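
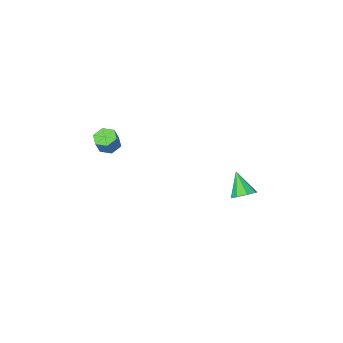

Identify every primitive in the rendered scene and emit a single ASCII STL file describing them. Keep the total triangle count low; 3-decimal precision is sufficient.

solid 
facet normal -0.364 -0.202 -0.909
outer loop
vertex 4.232 -1.783 3.135
vertex 3.604 -1.873 3.406
vertex 3.8 -1.248 3.189
endloop
endfacet
facet normal 0.689 0.598 -0.409
outer loop
vertex 4.232 -1.783 3.135
vertex 3.8 -1.248 3.189
vertex 4.604 -1.577 4.062
endloop
endfacet
facet normal 0.689 0.598 -0.409
outer loop
vertex 4.604 -1.577 4.062
vertex 3.8 -1.248 3.189
vertex 4.172 -1.042 4.116
endloop
endfacet
facet normal 0.365 0.203 0.909
outer loop
vertex 4.604 -1.577 4.062
vertex 4.172 -1.042 4.116
vertex 3.976 -1.667 4.334
endloop
endfacet
facet normal -0.365 -0.201 -0.909
outer loop
vertex 3.8 -1.248 3.189
vertex 3.604 -1.873 3.406
vertex 3.172 -1.338 3.461
endloop
endfacet
facet normal -0.198 0.971 -0.136
outer loop
vertex 3.8 -1.248 3.189
vertex 3.172 -1.338 3.461
vertex 4.172 -1.042 4.116
endloop
endfacet
facet normal -0.198 0.971 -0.136
outer loop
vertex 4.172 -1.042 4.116
vertex 3.172 -1.338 3.461
vertex 3.544 -1.132 4.388
endloop
endfacet
facet normal 0.365 0.203 0.909
outer loop
vertex 4.172 -1.042 4.116
vertex 3.544 -1.132 4.388
vertex 3.976 -1.667 4.334
endloop
endfacet
facet normal -0.365 -0.201 -0.909
outer loop
vertex 3.172 -1.338 3.461
vertex 3.604 -1.873 3.406
vertex 2.976 -1.963 3.678
endloop
endfacet
facet normal -0.887 0.373 0.273
outer loop
vertex 3.172 -1.338 3.461
vertex 2.976 -1.963 3.678
vertex 3.544 -1.132 4.388
endloop
endfacet
facet normal -0.887 0.373 0.273
outer loop
vertex 3.544 -1.132 4.388
vertex 2.976 -1.963 3.678
vertex 3.348 -1.757 4.605
endloop
endfacet
facet normal 0.364 0.202 0.909
outer loop
vertex 3.544 -1.132 4.388
vertex 3.348 -1.757 4.605
vertex 3.976 -1.667 4.334
endloop
endfacet
facet normal -0.365 -0.203 -0.909
outer loop
vertex 2.976 -1.963 3.678
vertex 3.604 -1.873 3.406
vertex 3.408 -2.498 3.624
endloop
endfacet
facet normal -0.689 -0.598 0.409
outer loop
vertex 2.976 -1.963 3.678
vertex 3.408 -2.498 3.624
vertex 3.348 -1.757 4.605
endloop
endfacet
facet normal -0.689 -0.598 0.409
outer loop
vertex 3.348 -1.757 4.605
vertex 3.408 -2.498 3.624
vertex 3.78 -2.292 4.551
endloop
endfacet
facet normal 0.364 0.202 0.909
outer loop
vertex 3.348 -1.757 4.605
vertex 3.78 -2.292 4.551
vertex 3.976 -1.667 4.334
endloop
endfacet
facet normal -0.365 -0.203 -0.909
outer loop
vertex 3.408 -2.498 3.624
vertex 3.604 -1.873 3.406
vertex 4.036 -2.408 3.352
endloop
endfacet
facet normal 0.198 -0.971 0.136
outer loop
vertex 3.408 -2.498 3.624
vertex 4.036 -2.408 3.352
vertex 3.78 -2.292 4.551
endloop
endfacet
facet normal 0.198 -0.971 0.136
outer loop
vertex 3.78 -2.292 4.551
vertex 4.036 -2.408 3.352
vertex 4.408 -2.202 4.279
endloop
endfacet
facet normal 0.365 0.201 0.909
outer loop
vertex 3.78 -2.292 4.551
vertex 4.408 -2.202 4.279
vertex 3.976 -1.667 4.334
endloop
endfacet
facet normal -0.364 -0.202 -0.909
outer loop
vertex 4.036 -2.408 3.352
vertex 3.604 -1.873 3.406
vertex 4.232 -1.783 3.135
endloop
endfacet
facet normal 0.887 -0.373 -0.273
outer loop
vertex 4.036 -2.408 3.352
vertex 4.232 -1.783 3.135
vertex 4.408 -2.202 4.279
endloop
endfacet
facet normal 0.887 -0.373 -0.273
outer loop
vertex 4.408 -2.202 4.279
vertex 4.232 -1.783 3.135
vertex 4.604 -1.577 4.062
endloop
endfacet
facet normal 0.365 0.201 0.909
outer loop
vertex 4.408 -2.202 4.279
vertex 4.604 -1.577 4.062
vertex 3.976 -1.667 4.334
endloop
endfacet
facet normal 0.097 0.693 -0.714
outer loop
vertex -3.209 0.323 -2.363
vertex -3.86 0.049 -2.717
vertex -3.711 0.596 -2.166
endloop
endfacet
facet normal 0.464 0.238 0.853
outer loop
vertex -3.209 0.323 -2.363
vertex -3.711 0.596 -2.166
vertex -4.02 -1.109 -1.523
endloop
endfacet
facet normal 0.096 0.693 -0.714
outer loop
vertex -3.711 0.596 -2.166
vertex -3.86 0.049 -2.717
vertex -4.301 0.548 -2.292
endloop
endfacet
facet normal -0.223 0.379 0.898
outer loop
vertex -3.711 0.596 -2.166
vertex -4.301 0.548 -2.292
vertex -4.02 -1.109 -1.523
endloop
endfacet
facet normal 0.095 0.693 -0.715
outer loop
vertex -4.301 0.548 -2.292
vertex -3.86 0.049 -2.717
vertex -4.632 0.207 -2.666
endloop
endfacet
facet normal -0.800 0.136 0.584
outer loop
vertex -4.301 0.548 -2.292
vertex -4.632 0.207 -2.666
vertex -4.02 -1.109 -1.523
endloop
endfacet
facet normal 0.095 0.693 -0.715
outer loop
vertex -4.632 0.207 -2.666
vertex -3.86 0.049 -2.717
vertex -4.511 -0.226 -3.07
endloop
endfacet
facet normal -0.932 -0.350 0.096
outer loop
vertex -4.632 0.207 -2.666
vertex -4.511 -0.226 -3.07
vertex -4.02 -1.109 -1.523
endloop
endfacet
facet normal 0.095 0.693 -0.715
outer loop
vertex -4.511 -0.226 -3.07
vertex -3.86 0.049 -2.717
vertex -4.008 -0.498 -3.267
endloop
endfacet
facet normal -0.539 -0.794 -0.282
outer loop
vertex -4.511 -0.226 -3.07
vertex -4.008 -0.498 -3.267
vertex -4.02 -1.109 -1.523
endloop
endfacet
facet normal 0.098 0.692 -0.715
outer loop
vertex -4.008 -0.498 -3.267
vertex -3.86 0.049 -2.717
vertex -3.419 -0.451 -3.141
endloop
endfacet
facet normal 0.144 -0.934 -0.326
outer loop
vertex -4.008 -0.498 -3.267
vertex -3.419 -0.451 -3.141
vertex -4.02 -1.109 -1.523
endloop
endfacet
facet normal 0.096 0.692 -0.716
outer loop
vertex -3.419 -0.451 -3.141
vertex -3.86 0.049 -2.717
vertex -3.088 -0.11 -2.767
endloop
endfacet
facet normal 0.724 -0.690 -0.012
outer loop
vertex -3.419 -0.451 -3.141
vertex -3.088 -0.11 -2.767
vertex -4.02 -1.109 -1.523
endloop
endfacet
facet normal 0.097 0.693 -0.714
outer loop
vertex -3.088 -0.11 -2.767
vertex -3.86 0.049 -2.717
vertex -3.209 0.323 -2.363
endloop
endfacet
facet normal 0.855 -0.205 0.476
outer loop
vertex -3.088 -0.11 -2.767
vertex -3.209 0.323 -2.363
vertex -4.02 -1.109 -1.523
endloop
endfacet

endsolid


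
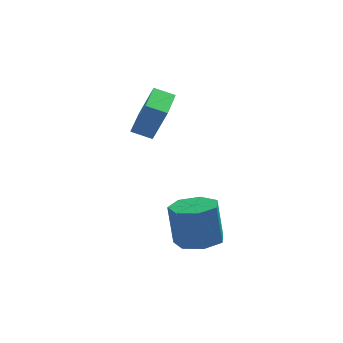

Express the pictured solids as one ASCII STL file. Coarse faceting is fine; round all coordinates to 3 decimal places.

solid 
facet normal -0.919 0.122 0.375
outer loop
vertex -1.632 2.423 4.838
vertex -1.293 4.459 5.004
vertex -2.282 2.668 3.166
endloop
endfacet
facet normal -0.164 -0.983 -0.080
outer loop
vertex -1.327 2.541 2.776
vertex -1.632 2.423 4.838
vertex -2.282 2.668 3.166
endloop
endfacet
facet normal -0.919 0.122 0.376
outer loop
vertex -2.282 2.668 3.166
vertex -1.293 4.459 5.004
vertex -1.944 4.704 3.333
endloop
endfacet
facet normal -0.359 0.135 -0.923
outer loop
vertex -1.944 4.704 3.333
vertex -1.327 2.541 2.776
vertex -2.282 2.668 3.166
endloop
endfacet
facet normal 0.359 -0.135 0.923
outer loop
vertex -1.632 2.423 4.838
vertex -0.338 4.332 4.614
vertex -1.293 4.459 5.004
endloop
endfacet
facet normal -0.164 -0.983 -0.080
outer loop
vertex -0.676 2.296 4.447
vertex -1.632 2.423 4.838
vertex -1.327 2.541 2.776
endloop
endfacet
facet normal 0.360 -0.135 0.923
outer loop
vertex -0.676 2.296 4.447
vertex -0.338 4.332 4.614
vertex -1.632 2.423 4.838
endloop
endfacet
facet normal 0.164 0.983 0.080
outer loop
vertex -1.293 4.459 5.004
vertex -0.338 4.332 4.614
vertex -1.944 4.704 3.333
endloop
endfacet
facet normal -0.360 0.135 -0.923
outer loop
vertex -0.988 4.577 2.942
vertex -1.327 2.541 2.776
vertex -1.944 4.704 3.333
endloop
endfacet
facet normal 0.164 0.983 0.080
outer loop
vertex -1.944 4.704 3.333
vertex -0.338 4.332 4.614
vertex -0.988 4.577 2.942
endloop
endfacet
facet normal 0.919 -0.122 -0.376
outer loop
vertex -0.988 4.577 2.942
vertex -0.676 2.296 4.447
vertex -1.327 2.541 2.776
endloop
endfacet
facet normal 0.919 -0.122 -0.375
outer loop
vertex -0.338 4.332 4.614
vertex -0.676 2.296 4.447
vertex -0.988 4.577 2.942
endloop
endfacet
facet normal 0.123 -0.081 -0.989
outer loop
vertex 1.603 -1.873 -1.159
vertex 0.654 -1.361 -1.319
vertex 1.652 -0.931 -1.23
endloop
endfacet
facet normal 0.991 -0.042 0.127
outer loop
vertex 1.603 -1.873 -1.159
vertex 1.652 -0.931 -1.23
vertex 1.354 -1.711 0.839
endloop
endfacet
facet normal 0.991 -0.042 0.127
outer loop
vertex 1.354 -1.711 0.839
vertex 1.652 -0.931 -1.23
vertex 1.403 -0.769 0.768
endloop
endfacet
facet normal -0.123 0.081 0.989
outer loop
vertex 1.354 -1.711 0.839
vertex 1.403 -0.769 0.768
vertex 0.406 -1.199 0.679
endloop
endfacet
facet normal 0.123 -0.080 -0.989
outer loop
vertex 1.652 -0.931 -1.23
vertex 0.654 -1.361 -1.319
vertex 0.95 -0.313 -1.367
endloop
endfacet
facet normal 0.658 0.752 0.021
outer loop
vertex 1.652 -0.931 -1.23
vertex 0.95 -0.313 -1.367
vertex 1.403 -0.769 0.768
endloop
endfacet
facet normal 0.658 0.752 0.021
outer loop
vertex 1.403 -0.769 0.768
vertex 0.95 -0.313 -1.367
vertex 0.701 -0.151 0.631
endloop
endfacet
facet normal -0.123 0.080 0.989
outer loop
vertex 1.403 -0.769 0.768
vertex 0.701 -0.151 0.631
vertex 0.406 -1.199 0.679
endloop
endfacet
facet normal 0.123 -0.080 -0.989
outer loop
vertex 0.95 -0.313 -1.367
vertex 0.654 -1.361 -1.319
vertex 0.025 -0.484 -1.468
endloop
endfacet
facet normal -0.170 0.980 -0.101
outer loop
vertex 0.95 -0.313 -1.367
vertex 0.025 -0.484 -1.468
vertex 0.701 -0.151 0.631
endloop
endfacet
facet normal -0.170 0.980 -0.101
outer loop
vertex 0.701 -0.151 0.631
vertex 0.025 -0.484 -1.468
vertex -0.224 -0.322 0.53
endloop
endfacet
facet normal -0.123 0.080 0.989
outer loop
vertex 0.701 -0.151 0.631
vertex -0.224 -0.322 0.53
vertex 0.406 -1.199 0.679
endloop
endfacet
facet normal 0.123 -0.080 -0.989
outer loop
vertex 0.025 -0.484 -1.468
vertex 0.654 -1.361 -1.319
vertex -0.426 -1.315 -1.457
endloop
endfacet
facet normal -0.870 0.470 -0.147
outer loop
vertex 0.025 -0.484 -1.468
vertex -0.426 -1.315 -1.457
vertex -0.224 -0.322 0.53
endloop
endfacet
facet normal -0.870 0.470 -0.147
outer loop
vertex -0.224 -0.322 0.53
vertex -0.426 -1.315 -1.457
vertex -0.675 -1.153 0.541
endloop
endfacet
facet normal -0.123 0.080 0.989
outer loop
vertex -0.224 -0.322 0.53
vertex -0.675 -1.153 0.541
vertex 0.406 -1.199 0.679
endloop
endfacet
facet normal 0.123 -0.080 -0.989
outer loop
vertex -0.426 -1.315 -1.457
vertex 0.654 -1.361 -1.319
vertex -0.063 -2.181 -1.342
endloop
endfacet
facet normal -0.915 -0.395 -0.082
outer loop
vertex -0.426 -1.315 -1.457
vertex -0.063 -2.181 -1.342
vertex -0.675 -1.153 0.541
endloop
endfacet
facet normal -0.915 -0.395 -0.082
outer loop
vertex -0.675 -1.153 0.541
vertex -0.063 -2.181 -1.342
vertex -0.312 -2.019 0.656
endloop
endfacet
facet normal -0.123 0.080 0.989
outer loop
vertex -0.675 -1.153 0.541
vertex -0.312 -2.019 0.656
vertex 0.406 -1.199 0.679
endloop
endfacet
facet normal 0.124 -0.080 -0.989
outer loop
vertex -0.063 -2.181 -1.342
vertex 0.654 -1.361 -1.319
vertex 0.84 -2.429 -1.209
endloop
endfacet
facet normal -0.271 -0.962 0.044
outer loop
vertex -0.063 -2.181 -1.342
vertex 0.84 -2.429 -1.209
vertex -0.312 -2.019 0.656
endloop
endfacet
facet normal -0.272 -0.961 0.044
outer loop
vertex -0.312 -2.019 0.656
vertex 0.84 -2.429 -1.209
vertex 0.591 -2.268 0.789
endloop
endfacet
facet normal -0.124 0.080 0.989
outer loop
vertex -0.312 -2.019 0.656
vertex 0.591 -2.268 0.789
vertex 0.406 -1.199 0.679
endloop
endfacet
facet normal 0.123 -0.080 -0.989
outer loop
vertex 0.84 -2.429 -1.209
vertex 0.654 -1.361 -1.319
vertex 1.603 -1.873 -1.159
endloop
endfacet
facet normal 0.578 -0.805 0.137
outer loop
vertex 0.84 -2.429 -1.209
vertex 1.603 -1.873 -1.159
vertex 0.591 -2.268 0.789
endloop
endfacet
facet normal 0.578 -0.804 0.137
outer loop
vertex 0.591 -2.268 0.789
vertex 1.603 -1.873 -1.159
vertex 1.354 -1.711 0.839
endloop
endfacet
facet normal -0.124 0.080 0.989
outer loop
vertex 0.591 -2.268 0.789
vertex 1.354 -1.711 0.839
vertex 0.406 -1.199 0.679
endloop
endfacet

endsolid


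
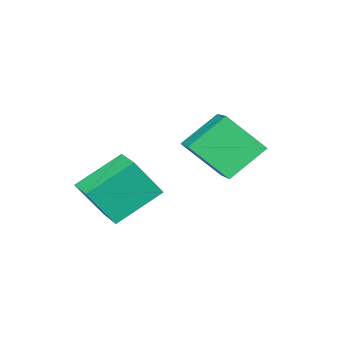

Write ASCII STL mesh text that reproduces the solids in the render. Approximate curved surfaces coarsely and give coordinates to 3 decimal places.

solid 
facet normal -0.839 0.154 0.522
outer loop
vertex 2.114 -0.804 -2.262
vertex 2.495 0.435 -2.015
vertex 1.344 -0.291 -3.652
endloop
endfacet
facet normal -0.288 -0.939 -0.187
outer loop
vertex 3.005 -0.595 -4.685
vertex 2.114 -0.804 -2.262
vertex 1.344 -0.291 -3.652
endloop
endfacet
facet normal -0.839 0.153 0.522
outer loop
vertex 1.344 -0.291 -3.652
vertex 2.495 0.435 -2.015
vertex 1.724 0.948 -3.405
endloop
endfacet
facet normal -0.461 0.307 -0.832
outer loop
vertex 1.724 0.948 -3.405
vertex 3.005 -0.595 -4.685
vertex 1.344 -0.291 -3.652
endloop
endfacet
facet normal 0.461 -0.308 0.832
outer loop
vertex 2.114 -0.804 -2.262
vertex 4.156 0.131 -3.048
vertex 2.495 0.435 -2.015
endloop
endfacet
facet normal -0.288 -0.939 -0.187
outer loop
vertex 3.776 -1.108 -3.295
vertex 2.114 -0.804 -2.262
vertex 3.005 -0.595 -4.685
endloop
endfacet
facet normal 0.461 -0.307 0.832
outer loop
vertex 3.776 -1.108 -3.295
vertex 4.156 0.131 -3.048
vertex 2.114 -0.804 -2.262
endloop
endfacet
facet normal 0.288 0.939 0.187
outer loop
vertex 2.495 0.435 -2.015
vertex 4.156 0.131 -3.048
vertex 1.724 0.948 -3.405
endloop
endfacet
facet normal -0.461 0.308 -0.832
outer loop
vertex 3.386 0.644 -4.438
vertex 3.005 -0.595 -4.685
vertex 1.724 0.948 -3.405
endloop
endfacet
facet normal 0.288 0.939 0.187
outer loop
vertex 1.724 0.948 -3.405
vertex 4.156 0.131 -3.048
vertex 3.386 0.644 -4.438
endloop
endfacet
facet normal 0.839 -0.154 -0.522
outer loop
vertex 3.386 0.644 -4.438
vertex 3.776 -1.108 -3.295
vertex 3.005 -0.595 -4.685
endloop
endfacet
facet normal 0.839 -0.153 -0.522
outer loop
vertex 4.156 0.131 -3.048
vertex 3.776 -1.108 -3.295
vertex 3.386 0.644 -4.438
endloop
endfacet
facet normal -0.433 0.600 -0.673
outer loop
vertex 0.074 4.098 -0.592
vertex 1.373 3.869 -1.633
vertex -0.893 2.45 -1.438
endloop
endfacet
facet normal -0.773 0.136 0.619
outer loop
vertex -0.113 1.371 -0.227
vertex 0.074 4.098 -0.592
vertex -0.893 2.45 -1.438
endloop
endfacet
facet normal -0.433 0.600 -0.673
outer loop
vertex -0.893 2.45 -1.438
vertex 1.373 3.869 -1.633
vertex 0.406 2.221 -2.479
endloop
endfacet
facet normal -0.463 -0.789 -0.404
outer loop
vertex 0.406 2.221 -2.479
vertex -0.113 1.371 -0.227
vertex -0.893 2.45 -1.438
endloop
endfacet
facet normal 0.463 0.789 0.404
outer loop
vertex 0.074 4.098 -0.592
vertex 2.153 2.79 -0.422
vertex 1.373 3.869 -1.633
endloop
endfacet
facet normal -0.773 0.136 0.619
outer loop
vertex 0.854 3.019 0.619
vertex 0.074 4.098 -0.592
vertex -0.113 1.371 -0.227
endloop
endfacet
facet normal 0.463 0.789 0.404
outer loop
vertex 0.854 3.019 0.619
vertex 2.153 2.79 -0.422
vertex 0.074 4.098 -0.592
endloop
endfacet
facet normal 0.773 -0.136 -0.619
outer loop
vertex 1.373 3.869 -1.633
vertex 2.153 2.79 -0.422
vertex 0.406 2.221 -2.479
endloop
endfacet
facet normal -0.463 -0.789 -0.404
outer loop
vertex 1.186 1.142 -1.268
vertex -0.113 1.371 -0.227
vertex 0.406 2.221 -2.479
endloop
endfacet
facet normal 0.773 -0.136 -0.619
outer loop
vertex 0.406 2.221 -2.479
vertex 2.153 2.79 -0.422
vertex 1.186 1.142 -1.268
endloop
endfacet
facet normal 0.433 -0.600 0.673
outer loop
vertex 1.186 1.142 -1.268
vertex 0.854 3.019 0.619
vertex -0.113 1.371 -0.227
endloop
endfacet
facet normal 0.433 -0.600 0.673
outer loop
vertex 2.153 2.79 -0.422
vertex 0.854 3.019 0.619
vertex 1.186 1.142 -1.268
endloop
endfacet

endsolid


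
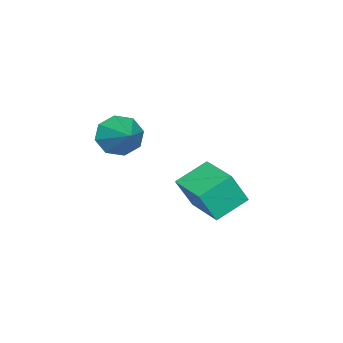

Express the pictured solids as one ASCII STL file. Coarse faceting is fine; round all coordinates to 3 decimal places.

solid 
facet normal -0.564 -0.821 -0.087
outer loop
vertex -2.34 0.603 -0.759
vertex -3.509 1.336 -0.098
vertex -2.823 1.081 -2.141
endloop
endfacet
facet normal 0.764 -0.479 -0.433
outer loop
vertex -1.791 2.584 -1.982
vertex -2.34 0.603 -0.759
vertex -2.823 1.081 -2.141
endloop
endfacet
facet normal -0.564 -0.821 -0.087
outer loop
vertex -2.823 1.081 -2.141
vertex -3.509 1.336 -0.098
vertex -3.992 1.814 -1.48
endloop
endfacet
facet normal -0.313 0.310 -0.898
outer loop
vertex -3.992 1.814 -1.48
vertex -1.791 2.584 -1.982
vertex -2.823 1.081 -2.141
endloop
endfacet
facet normal 0.313 -0.310 0.898
outer loop
vertex -2.34 0.603 -0.759
vertex -2.477 2.839 0.061
vertex -3.509 1.336 -0.098
endloop
endfacet
facet normal 0.764 -0.479 -0.433
outer loop
vertex -1.308 2.106 -0.6
vertex -2.34 0.603 -0.759
vertex -1.791 2.584 -1.982
endloop
endfacet
facet normal 0.313 -0.310 0.898
outer loop
vertex -1.308 2.106 -0.6
vertex -2.477 2.839 0.061
vertex -2.34 0.603 -0.759
endloop
endfacet
facet normal -0.764 0.479 0.433
outer loop
vertex -3.509 1.336 -0.098
vertex -2.477 2.839 0.061
vertex -3.992 1.814 -1.48
endloop
endfacet
facet normal -0.313 0.310 -0.898
outer loop
vertex -2.96 3.317 -1.321
vertex -1.791 2.584 -1.982
vertex -3.992 1.814 -1.48
endloop
endfacet
facet normal -0.764 0.479 0.433
outer loop
vertex -3.992 1.814 -1.48
vertex -2.477 2.839 0.061
vertex -2.96 3.317 -1.321
endloop
endfacet
facet normal 0.564 0.821 0.087
outer loop
vertex -2.96 3.317 -1.321
vertex -1.308 2.106 -0.6
vertex -1.791 2.584 -1.982
endloop
endfacet
facet normal 0.564 0.821 0.087
outer loop
vertex -2.477 2.839 0.061
vertex -1.308 2.106 -0.6
vertex -2.96 3.317 -1.321
endloop
endfacet
facet normal -0.643 -0.607 -0.468
outer loop
vertex 1.264 -0.277 2.417
vertex 0.629 -0.069 3.02
vertex 0.888 0.268 2.227
endloop
endfacet
facet normal 0.754 0.321 -0.573
outer loop
vertex 1.264 -0.277 2.417
vertex 0.888 0.268 2.227
vertex 1.811 1.049 3.88
endloop
endfacet
facet normal -0.642 -0.607 -0.468
outer loop
vertex 0.888 0.268 2.227
vertex 0.629 -0.069 3.02
vertex 0.36 0.615 2.501
endloop
endfacet
facet normal 0.259 0.810 -0.527
outer loop
vertex 0.888 0.268 2.227
vertex 0.36 0.615 2.501
vertex 1.811 1.049 3.88
endloop
endfacet
facet normal -0.643 -0.607 -0.467
outer loop
vertex 0.36 0.615 2.501
vertex 0.629 -0.069 3.02
vertex -0.01 0.562 3.079
endloop
endfacet
facet normal -0.233 0.971 -0.060
outer loop
vertex 0.36 0.615 2.501
vertex -0.01 0.562 3.079
vertex 1.811 1.049 3.88
endloop
endfacet
facet normal -0.643 -0.607 -0.467
outer loop
vertex -0.01 0.562 3.079
vertex 0.629 -0.069 3.02
vertex -0.006 0.139 3.623
endloop
endfacet
facet normal -0.434 0.710 0.555
outer loop
vertex -0.01 0.562 3.079
vertex -0.006 0.139 3.623
vertex 1.811 1.049 3.88
endloop
endfacet
facet normal -0.643 -0.607 -0.467
outer loop
vertex -0.006 0.139 3.623
vertex 0.629 -0.069 3.02
vertex 0.37 -0.406 3.814
endloop
endfacet
facet normal -0.226 0.180 0.957
outer loop
vertex -0.006 0.139 3.623
vertex 0.37 -0.406 3.814
vertex 1.811 1.049 3.88
endloop
endfacet
facet normal -0.643 -0.607 -0.467
outer loop
vertex 0.37 -0.406 3.814
vertex 0.629 -0.069 3.02
vertex 0.898 -0.753 3.539
endloop
endfacet
facet normal 0.271 -0.310 0.911
outer loop
vertex 0.37 -0.406 3.814
vertex 0.898 -0.753 3.539
vertex 1.811 1.049 3.88
endloop
endfacet
facet normal -0.641 -0.608 -0.468
outer loop
vertex 0.898 -0.753 3.539
vertex 0.629 -0.069 3.02
vertex 1.269 -0.699 2.961
endloop
endfacet
facet normal 0.762 -0.470 0.445
outer loop
vertex 0.898 -0.753 3.539
vertex 1.269 -0.699 2.961
vertex 1.811 1.049 3.88
endloop
endfacet
facet normal -0.642 -0.609 -0.466
outer loop
vertex 1.269 -0.699 2.961
vertex 0.629 -0.069 3.02
vertex 1.264 -0.277 2.417
endloop
endfacet
facet normal 0.963 -0.209 -0.171
outer loop
vertex 1.269 -0.699 2.961
vertex 1.264 -0.277 2.417
vertex 1.811 1.049 3.88
endloop
endfacet

endsolid


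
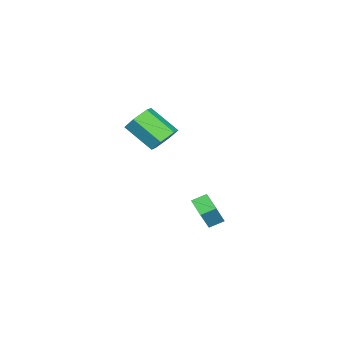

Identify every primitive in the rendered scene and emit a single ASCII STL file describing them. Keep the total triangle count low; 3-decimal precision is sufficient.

solid 
facet normal -0.509 0.090 -0.856
outer loop
vertex 0.612 1.075 -4.37
vertex 0.138 1.676 -4.025
vertex 1.398 1.912 -4.75
endloop
endfacet
facet normal 0.564 -0.716 -0.411
outer loop
vertex 2.122 1.784 -3.535
vertex 0.612 1.075 -4.37
vertex 1.398 1.912 -4.75
endloop
endfacet
facet normal -0.509 0.090 -0.856
outer loop
vertex 1.398 1.912 -4.75
vertex 0.138 1.676 -4.025
vertex 0.925 2.513 -4.405
endloop
endfacet
facet normal 0.650 0.692 -0.314
outer loop
vertex 0.925 2.513 -4.405
vertex 2.122 1.784 -3.535
vertex 1.398 1.912 -4.75
endloop
endfacet
facet normal -0.649 -0.693 0.314
outer loop
vertex 0.612 1.075 -4.37
vertex 0.862 1.548 -2.81
vertex 0.138 1.676 -4.025
endloop
endfacet
facet normal 0.564 -0.717 -0.411
outer loop
vertex 1.335 0.947 -3.155
vertex 0.612 1.075 -4.37
vertex 2.122 1.784 -3.535
endloop
endfacet
facet normal -0.650 -0.692 0.314
outer loop
vertex 1.335 0.947 -3.155
vertex 0.862 1.548 -2.81
vertex 0.612 1.075 -4.37
endloop
endfacet
facet normal -0.563 0.717 0.411
outer loop
vertex 0.138 1.676 -4.025
vertex 0.862 1.548 -2.81
vertex 0.925 2.513 -4.405
endloop
endfacet
facet normal 0.650 0.692 -0.314
outer loop
vertex 1.648 2.385 -3.19
vertex 2.122 1.784 -3.535
vertex 0.925 2.513 -4.405
endloop
endfacet
facet normal -0.564 0.716 0.411
outer loop
vertex 0.925 2.513 -4.405
vertex 0.862 1.548 -2.81
vertex 1.648 2.385 -3.19
endloop
endfacet
facet normal 0.509 -0.090 0.856
outer loop
vertex 1.648 2.385 -3.19
vertex 1.335 0.947 -3.155
vertex 2.122 1.784 -3.535
endloop
endfacet
facet normal 0.510 -0.090 0.856
outer loop
vertex 0.862 1.548 -2.81
vertex 1.335 0.947 -3.155
vertex 1.648 2.385 -3.19
endloop
endfacet
facet normal 0.055 0.786 -0.615
outer loop
vertex 3.338 0.306 1.634
vertex 2.531 0.143 1.354
vertex 2.657 0.668 2.036
endloop
endfacet
facet normal 0.620 0.457 0.638
outer loop
vertex 3.338 0.306 1.634
vertex 2.657 0.668 2.036
vertex 3.237 -1.14 2.767
endloop
endfacet
facet normal 0.618 0.457 0.639
outer loop
vertex 3.237 -1.14 2.767
vertex 2.657 0.668 2.036
vertex 2.555 -0.778 3.168
endloop
endfacet
facet normal -0.055 -0.786 0.615
outer loop
vertex 3.237 -1.14 2.767
vertex 2.555 -0.778 3.168
vertex 2.429 -1.303 2.486
endloop
endfacet
facet normal 0.056 0.786 -0.615
outer loop
vertex 2.657 0.668 2.036
vertex 2.531 0.143 1.354
vertex 1.849 0.506 1.756
endloop
endfacet
facet normal -0.367 0.589 0.720
outer loop
vertex 2.657 0.668 2.036
vertex 1.849 0.506 1.756
vertex 2.555 -0.778 3.168
endloop
endfacet
facet normal -0.369 0.589 0.720
outer loop
vertex 2.555 -0.778 3.168
vertex 1.849 0.506 1.756
vertex 1.748 -0.941 2.888
endloop
endfacet
facet normal -0.055 -0.786 0.615
outer loop
vertex 2.555 -0.778 3.168
vertex 1.748 -0.941 2.888
vertex 2.429 -1.303 2.486
endloop
endfacet
facet normal 0.056 0.786 -0.616
outer loop
vertex 1.849 0.506 1.756
vertex 2.531 0.143 1.354
vertex 1.723 -0.02 1.073
endloop
endfacet
facet normal -0.988 0.132 0.081
outer loop
vertex 1.849 0.506 1.756
vertex 1.723 -0.02 1.073
vertex 1.748 -0.941 2.888
endloop
endfacet
facet normal -0.988 0.132 0.081
outer loop
vertex 1.748 -0.941 2.888
vertex 1.723 -0.02 1.073
vertex 1.622 -1.466 2.206
endloop
endfacet
facet normal -0.055 -0.786 0.615
outer loop
vertex 1.748 -0.941 2.888
vertex 1.622 -1.466 2.206
vertex 2.429 -1.303 2.486
endloop
endfacet
facet normal 0.055 0.786 -0.615
outer loop
vertex 1.723 -0.02 1.073
vertex 2.531 0.143 1.354
vertex 2.405 -0.382 0.672
endloop
endfacet
facet normal -0.618 -0.457 -0.639
outer loop
vertex 1.723 -0.02 1.073
vertex 2.405 -0.382 0.672
vertex 1.622 -1.466 2.206
endloop
endfacet
facet normal -0.620 -0.456 -0.639
outer loop
vertex 1.622 -1.466 2.206
vertex 2.405 -0.382 0.672
vertex 2.303 -1.828 1.804
endloop
endfacet
facet normal -0.055 -0.786 0.615
outer loop
vertex 1.622 -1.466 2.206
vertex 2.303 -1.828 1.804
vertex 2.429 -1.303 2.486
endloop
endfacet
facet normal 0.055 0.786 -0.615
outer loop
vertex 2.405 -0.382 0.672
vertex 2.531 0.143 1.354
vertex 3.212 -0.219 0.952
endloop
endfacet
facet normal 0.369 -0.589 -0.719
outer loop
vertex 2.405 -0.382 0.672
vertex 3.212 -0.219 0.952
vertex 2.303 -1.828 1.804
endloop
endfacet
facet normal 0.368 -0.589 -0.720
outer loop
vertex 2.303 -1.828 1.804
vertex 3.212 -0.219 0.952
vertex 3.111 -1.666 2.084
endloop
endfacet
facet normal -0.056 -0.786 0.615
outer loop
vertex 2.303 -1.828 1.804
vertex 3.111 -1.666 2.084
vertex 2.429 -1.303 2.486
endloop
endfacet
facet normal 0.055 0.786 -0.615
outer loop
vertex 3.212 -0.219 0.952
vertex 2.531 0.143 1.354
vertex 3.338 0.306 1.634
endloop
endfacet
facet normal 0.988 -0.132 -0.081
outer loop
vertex 3.212 -0.219 0.952
vertex 3.338 0.306 1.634
vertex 3.111 -1.666 2.084
endloop
endfacet
facet normal 0.988 -0.132 -0.081
outer loop
vertex 3.111 -1.666 2.084
vertex 3.338 0.306 1.634
vertex 3.237 -1.14 2.767
endloop
endfacet
facet normal -0.056 -0.786 0.616
outer loop
vertex 3.111 -1.666 2.084
vertex 3.237 -1.14 2.767
vertex 2.429 -1.303 2.486
endloop
endfacet

endsolid


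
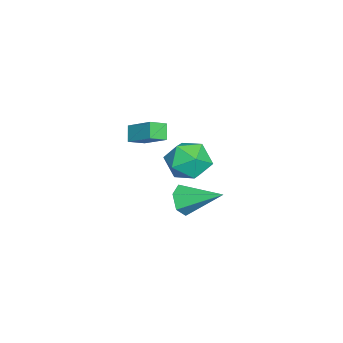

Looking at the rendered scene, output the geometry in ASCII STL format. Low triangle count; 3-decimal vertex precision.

solid 
facet normal 0.216 0.208 0.954
outer loop
vertex 2.532 1.622 1.682
vertex 3.097 0.605 1.776
vertex 3.672 1.563 1.437
endloop
endfacet
facet normal 0.164 0.806 0.569
outer loop
vertex 2.532 1.622 1.682
vertex 3.672 1.563 1.437
vertex 2.96 2.188 0.756
endloop
endfacet
facet normal -0.488 0.827 0.280
outer loop
vertex 2.532 1.622 1.682
vertex 2.96 2.188 0.756
vertex 1.946 1.617 0.673
endloop
endfacet
facet normal -0.840 0.240 0.487
outer loop
vertex 2.532 1.622 1.682
vertex 1.946 1.617 0.673
vertex 2.031 0.638 1.303
endloop
endfacet
facet normal -0.405 -0.142 0.903
outer loop
vertex 2.532 1.622 1.682
vertex 2.031 0.638 1.303
vertex 3.097 0.605 1.776
endloop
endfacet
facet normal 0.639 0.768 0.037
outer loop
vertex 2.96 2.188 0.756
vertex 3.672 1.563 1.437
vertex 3.789 1.522 0.277
endloop
endfacet
facet normal 0.723 -0.200 0.661
outer loop
vertex 3.672 1.563 1.437
vertex 3.097 0.605 1.776
vertex 3.874 0.543 0.907
endloop
endfacet
facet normal -0.281 -0.766 0.579
outer loop
vertex 3.097 0.605 1.776
vertex 2.031 0.638 1.303
vertex 2.86 -0.028 0.824
endloop
endfacet
facet normal -0.985 -0.146 -0.094
outer loop
vertex 2.031 0.638 1.303
vertex 1.946 1.617 0.673
vertex 2.148 0.597 0.143
endloop
endfacet
facet normal -0.416 0.802 -0.429
outer loop
vertex 1.946 1.617 0.673
vertex 2.96 2.188 0.756
vertex 2.723 1.555 -0.196
endloop
endfacet
facet normal 0.840 -0.240 -0.487
outer loop
vertex 3.288 0.538 -0.102
vertex 3.789 1.522 0.277
vertex 3.874 0.543 0.907
endloop
endfacet
facet normal 0.488 -0.827 -0.280
outer loop
vertex 3.288 0.538 -0.102
vertex 3.874 0.543 0.907
vertex 2.86 -0.028 0.824
endloop
endfacet
facet normal -0.164 -0.806 -0.569
outer loop
vertex 3.288 0.538 -0.102
vertex 2.86 -0.028 0.824
vertex 2.148 0.597 0.143
endloop
endfacet
facet normal -0.216 -0.208 -0.954
outer loop
vertex 3.288 0.538 -0.102
vertex 2.148 0.597 0.143
vertex 2.723 1.555 -0.196
endloop
endfacet
facet normal 0.405 0.142 -0.903
outer loop
vertex 3.288 0.538 -0.102
vertex 2.723 1.555 -0.196
vertex 3.789 1.522 0.277
endloop
endfacet
facet normal 0.985 0.146 0.094
outer loop
vertex 3.874 0.543 0.907
vertex 3.789 1.522 0.277
vertex 3.672 1.563 1.437
endloop
endfacet
facet normal 0.416 -0.802 0.429
outer loop
vertex 2.86 -0.028 0.824
vertex 3.874 0.543 0.907
vertex 3.097 0.605 1.776
endloop
endfacet
facet normal -0.639 -0.768 -0.037
outer loop
vertex 2.148 0.597 0.143
vertex 2.86 -0.028 0.824
vertex 2.031 0.638 1.303
endloop
endfacet
facet normal -0.723 0.200 -0.661
outer loop
vertex 2.723 1.555 -0.196
vertex 2.148 0.597 0.143
vertex 1.946 1.617 0.673
endloop
endfacet
facet normal 0.281 0.766 -0.579
outer loop
vertex 3.789 1.522 0.277
vertex 2.723 1.555 -0.196
vertex 2.96 2.188 0.756
endloop
endfacet
facet normal -0.611 0.676 -0.412
outer loop
vertex 2.814 0.118 2.986
vertex 3.387 0.235 2.328
vertex 2.111 -1.013 2.173
endloop
endfacet
facet normal -0.651 -0.133 0.747
outer loop
vertex 2.673 -1.635 2.552
vertex 2.814 0.118 2.986
vertex 2.111 -1.013 2.173
endloop
endfacet
facet normal -0.611 0.676 -0.412
outer loop
vertex 2.111 -1.013 2.173
vertex 3.387 0.235 2.328
vertex 2.684 -0.896 1.515
endloop
endfacet
facet normal -0.451 -0.725 -0.521
outer loop
vertex 2.684 -0.896 1.515
vertex 2.673 -1.635 2.552
vertex 2.111 -1.013 2.173
endloop
endfacet
facet normal 0.451 0.725 0.521
outer loop
vertex 2.814 0.118 2.986
vertex 3.949 -0.387 2.707
vertex 3.387 0.235 2.328
endloop
endfacet
facet normal -0.651 -0.133 0.747
outer loop
vertex 3.376 -0.504 3.365
vertex 2.814 0.118 2.986
vertex 2.673 -1.635 2.552
endloop
endfacet
facet normal 0.451 0.725 0.521
outer loop
vertex 3.376 -0.504 3.365
vertex 3.949 -0.387 2.707
vertex 2.814 0.118 2.986
endloop
endfacet
facet normal 0.651 0.133 -0.747
outer loop
vertex 3.387 0.235 2.328
vertex 3.949 -0.387 2.707
vertex 2.684 -0.896 1.515
endloop
endfacet
facet normal -0.451 -0.725 -0.521
outer loop
vertex 3.246 -1.518 1.894
vertex 2.673 -1.635 2.552
vertex 2.684 -0.896 1.515
endloop
endfacet
facet normal 0.651 0.133 -0.747
outer loop
vertex 2.684 -0.896 1.515
vertex 3.949 -0.387 2.707
vertex 3.246 -1.518 1.894
endloop
endfacet
facet normal 0.611 -0.676 0.412
outer loop
vertex 3.246 -1.518 1.894
vertex 3.376 -0.504 3.365
vertex 2.673 -1.635 2.552
endloop
endfacet
facet normal 0.611 -0.676 0.412
outer loop
vertex 3.949 -0.387 2.707
vertex 3.376 -0.504 3.365
vertex 3.246 -1.518 1.894
endloop
endfacet
facet normal -0.130 -0.911 -0.390
outer loop
vertex 1.315 0.072 -2.65
vertex 0.872 0.424 -3.324
vertex 1.744 0.322 -3.377
endloop
endfacet
facet normal 0.857 0.028 0.515
outer loop
vertex 1.315 0.072 -2.65
vertex 1.744 0.322 -3.377
vertex 1.148 2.356 -2.496
endloop
endfacet
facet normal -0.130 -0.911 -0.390
outer loop
vertex 1.744 0.322 -3.377
vertex 0.872 0.424 -3.324
vertex 1.301 0.674 -4.051
endloop
endfacet
facet normal 0.848 0.399 -0.349
outer loop
vertex 1.744 0.322 -3.377
vertex 1.301 0.674 -4.051
vertex 1.148 2.356 -2.496
endloop
endfacet
facet normal -0.131 -0.911 -0.391
outer loop
vertex 1.301 0.674 -4.051
vertex 0.872 0.424 -3.324
vertex 0.429 0.777 -3.998
endloop
endfacet
facet normal 0.036 0.680 -0.732
outer loop
vertex 1.301 0.674 -4.051
vertex 0.429 0.777 -3.998
vertex 1.148 2.356 -2.496
endloop
endfacet
facet normal -0.131 -0.911 -0.391
outer loop
vertex 0.429 0.777 -3.998
vertex 0.872 0.424 -3.324
vertex -0.001 0.527 -3.272
endloop
endfacet
facet normal -0.768 0.589 -0.252
outer loop
vertex 0.429 0.777 -3.998
vertex -0.001 0.527 -3.272
vertex 1.148 2.356 -2.496
endloop
endfacet
facet normal -0.131 -0.911 -0.391
outer loop
vertex -0.001 0.527 -3.272
vertex 0.872 0.424 -3.324
vertex 0.442 0.174 -2.598
endloop
endfacet
facet normal -0.760 0.217 0.613
outer loop
vertex -0.001 0.527 -3.272
vertex 0.442 0.174 -2.598
vertex 1.148 2.356 -2.496
endloop
endfacet
facet normal -0.130 -0.911 -0.391
outer loop
vertex 0.442 0.174 -2.598
vertex 0.872 0.424 -3.324
vertex 1.315 0.072 -2.65
endloop
endfacet
facet normal 0.052 -0.063 0.997
outer loop
vertex 0.442 0.174 -2.598
vertex 1.315 0.072 -2.65
vertex 1.148 2.356 -2.496
endloop
endfacet

endsolid


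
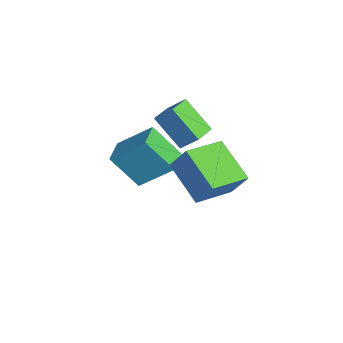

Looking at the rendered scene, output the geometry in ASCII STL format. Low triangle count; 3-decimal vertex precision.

solid 
facet normal -0.413 -0.543 -0.731
outer loop
vertex -3.108 -1.734 -0.352
vertex -3.821 -0.98 -0.509
vertex -2.047 -0.973 -1.517
endloop
endfacet
facet normal 0.679 -0.719 0.149
outer loop
vertex -1.579 -0.36 -0.691
vertex -3.108 -1.734 -0.352
vertex -2.047 -0.973 -1.517
endloop
endfacet
facet normal -0.413 -0.543 -0.731
outer loop
vertex -2.047 -0.973 -1.517
vertex -3.821 -0.98 -0.509
vertex -2.76 -0.219 -1.674
endloop
endfacet
facet normal 0.606 0.435 -0.666
outer loop
vertex -2.76 -0.219 -1.674
vertex -1.579 -0.36 -0.691
vertex -2.047 -0.973 -1.517
endloop
endfacet
facet normal -0.606 -0.435 0.666
outer loop
vertex -3.108 -1.734 -0.352
vertex -3.353 -0.367 0.317
vertex -3.821 -0.98 -0.509
endloop
endfacet
facet normal 0.679 -0.719 0.149
outer loop
vertex -2.64 -1.121 0.474
vertex -3.108 -1.734 -0.352
vertex -1.579 -0.36 -0.691
endloop
endfacet
facet normal -0.606 -0.435 0.666
outer loop
vertex -2.64 -1.121 0.474
vertex -3.353 -0.367 0.317
vertex -3.108 -1.734 -0.352
endloop
endfacet
facet normal -0.679 0.719 -0.149
outer loop
vertex -3.821 -0.98 -0.509
vertex -3.353 -0.367 0.317
vertex -2.76 -0.219 -1.674
endloop
endfacet
facet normal 0.606 0.435 -0.666
outer loop
vertex -2.292 0.394 -0.848
vertex -1.579 -0.36 -0.691
vertex -2.76 -0.219 -1.674
endloop
endfacet
facet normal -0.679 0.719 -0.149
outer loop
vertex -2.76 -0.219 -1.674
vertex -3.353 -0.367 0.317
vertex -2.292 0.394 -0.848
endloop
endfacet
facet normal 0.413 0.543 0.731
outer loop
vertex -2.292 0.394 -0.848
vertex -2.64 -1.121 0.474
vertex -1.579 -0.36 -0.691
endloop
endfacet
facet normal 0.413 0.543 0.731
outer loop
vertex -3.353 -0.367 0.317
vertex -2.64 -1.121 0.474
vertex -2.292 0.394 -0.848
endloop
endfacet
facet normal -0.308 -0.417 -0.855
outer loop
vertex 1.568 -1.397 -1.466
vertex -0.155 -1.935 -0.583
vertex 0.781 0.262 -1.991
endloop
endfacet
facet normal 0.858 0.268 -0.439
outer loop
vertex 1.175 0.795 -0.897
vertex 1.568 -1.397 -1.466
vertex 0.781 0.262 -1.991
endloop
endfacet
facet normal -0.308 -0.417 -0.855
outer loop
vertex 0.781 0.262 -1.991
vertex -0.155 -1.935 -0.583
vertex -0.942 -0.276 -1.109
endloop
endfacet
facet normal -0.412 0.869 -0.275
outer loop
vertex -0.942 -0.276 -1.109
vertex 1.175 0.795 -0.897
vertex 0.781 0.262 -1.991
endloop
endfacet
facet normal 0.412 -0.869 0.275
outer loop
vertex 1.568 -1.397 -1.466
vertex 0.239 -1.402 0.511
vertex -0.155 -1.935 -0.583
endloop
endfacet
facet normal 0.858 0.268 -0.439
outer loop
vertex 1.962 -0.864 -0.371
vertex 1.568 -1.397 -1.466
vertex 1.175 0.795 -0.897
endloop
endfacet
facet normal 0.412 -0.869 0.275
outer loop
vertex 1.962 -0.864 -0.371
vertex 0.239 -1.402 0.511
vertex 1.568 -1.397 -1.466
endloop
endfacet
facet normal -0.858 -0.268 0.439
outer loop
vertex -0.155 -1.935 -0.583
vertex 0.239 -1.402 0.511
vertex -0.942 -0.276 -1.109
endloop
endfacet
facet normal -0.412 0.869 -0.275
outer loop
vertex -0.548 0.257 -0.014
vertex 1.175 0.795 -0.897
vertex -0.942 -0.276 -1.109
endloop
endfacet
facet normal -0.858 -0.268 0.439
outer loop
vertex -0.942 -0.276 -1.109
vertex 0.239 -1.402 0.511
vertex -0.548 0.257 -0.014
endloop
endfacet
facet normal 0.308 0.417 0.855
outer loop
vertex -0.548 0.257 -0.014
vertex 1.962 -0.864 -0.371
vertex 1.175 0.795 -0.897
endloop
endfacet
facet normal 0.308 0.417 0.855
outer loop
vertex 0.239 -1.402 0.511
vertex 1.962 -0.864 -0.371
vertex -0.548 0.257 -0.014
endloop
endfacet
facet normal -0.869 0.487 -0.093
outer loop
vertex -4.597 -2.884 -3.019
vertex -3.992 -1.559 -1.738
vertex -3.885 -1.877 -4.397
endloop
endfacet
facet normal -0.312 -0.683 -0.660
outer loop
vertex -2.808 -2.481 -4.282
vertex -4.597 -2.884 -3.019
vertex -3.885 -1.877 -4.397
endloop
endfacet
facet normal -0.868 0.487 -0.093
outer loop
vertex -3.885 -1.877 -4.397
vertex -3.992 -1.559 -1.738
vertex -3.279 -0.552 -3.116
endloop
endfacet
facet normal 0.385 0.544 -0.745
outer loop
vertex -3.279 -0.552 -3.116
vertex -2.808 -2.481 -4.282
vertex -3.885 -1.877 -4.397
endloop
endfacet
facet normal -0.385 -0.545 0.745
outer loop
vertex -4.597 -2.884 -3.019
vertex -2.915 -2.163 -1.623
vertex -3.992 -1.559 -1.738
endloop
endfacet
facet normal -0.313 -0.683 -0.661
outer loop
vertex -3.521 -3.488 -2.904
vertex -4.597 -2.884 -3.019
vertex -2.808 -2.481 -4.282
endloop
endfacet
facet normal -0.385 -0.544 0.745
outer loop
vertex -3.521 -3.488 -2.904
vertex -2.915 -2.163 -1.623
vertex -4.597 -2.884 -3.019
endloop
endfacet
facet normal 0.312 0.683 0.661
outer loop
vertex -3.992 -1.559 -1.738
vertex -2.915 -2.163 -1.623
vertex -3.279 -0.552 -3.116
endloop
endfacet
facet normal 0.385 0.544 -0.745
outer loop
vertex -2.203 -1.156 -3.001
vertex -2.808 -2.481 -4.282
vertex -3.279 -0.552 -3.116
endloop
endfacet
facet normal 0.313 0.683 0.660
outer loop
vertex -3.279 -0.552 -3.116
vertex -2.915 -2.163 -1.623
vertex -2.203 -1.156 -3.001
endloop
endfacet
facet normal 0.868 -0.487 0.094
outer loop
vertex -2.203 -1.156 -3.001
vertex -3.521 -3.488 -2.904
vertex -2.808 -2.481 -4.282
endloop
endfacet
facet normal 0.868 -0.487 0.093
outer loop
vertex -2.915 -2.163 -1.623
vertex -3.521 -3.488 -2.904
vertex -2.203 -1.156 -3.001
endloop
endfacet

endsolid


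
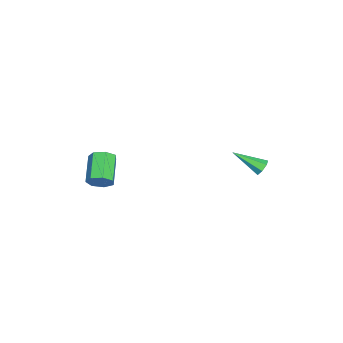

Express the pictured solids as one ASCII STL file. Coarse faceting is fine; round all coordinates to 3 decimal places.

solid 
facet normal -0.015 0.857 -0.515
outer loop
vertex -2.964 4.153 -2.998
vertex -3.435 4.303 -2.734
vertex -2.904 4.402 -2.585
endloop
endfacet
facet normal 0.964 -0.267 0.021
outer loop
vertex -2.964 4.153 -2.998
vertex -2.904 4.402 -2.585
vertex -3.405 2.657 -1.746
endloop
endfacet
facet normal -0.016 0.858 -0.514
outer loop
vertex -2.904 4.402 -2.585
vertex -3.435 4.303 -2.734
vertex -3.244 4.576 -2.284
endloop
endfacet
facet normal 0.695 0.139 0.705
outer loop
vertex -2.904 4.402 -2.585
vertex -3.244 4.576 -2.284
vertex -3.405 2.657 -1.746
endloop
endfacet
facet normal -0.013 0.857 -0.514
outer loop
vertex -3.244 4.576 -2.284
vertex -3.435 4.303 -2.734
vertex -3.728 4.545 -2.323
endloop
endfacet
facet normal -0.095 0.276 0.956
outer loop
vertex -3.244 4.576 -2.284
vertex -3.728 4.545 -2.323
vertex -3.405 2.657 -1.746
endloop
endfacet
facet normal -0.015 0.857 -0.515
outer loop
vertex -3.728 4.545 -2.323
vertex -3.435 4.303 -2.734
vertex -3.99 4.331 -2.671
endloop
endfacet
facet normal -0.810 0.040 0.585
outer loop
vertex -3.728 4.545 -2.323
vertex -3.99 4.331 -2.671
vertex -3.405 2.657 -1.746
endloop
endfacet
facet normal -0.015 0.857 -0.515
outer loop
vertex -3.99 4.331 -2.671
vertex -3.435 4.303 -2.734
vertex -3.835 4.096 -3.067
endloop
endfacet
facet normal -0.913 -0.389 -0.126
outer loop
vertex -3.99 4.331 -2.671
vertex -3.835 4.096 -3.067
vertex -3.405 2.657 -1.746
endloop
endfacet
facet normal -0.015 0.857 -0.515
outer loop
vertex -3.835 4.096 -3.067
vertex -3.435 4.303 -2.734
vertex -3.378 4.017 -3.212
endloop
endfacet
facet normal -0.324 -0.690 -0.647
outer loop
vertex -3.835 4.096 -3.067
vertex -3.378 4.017 -3.212
vertex -3.405 2.657 -1.746
endloop
endfacet
facet normal -0.016 0.857 -0.515
outer loop
vertex -3.378 4.017 -3.212
vertex -3.435 4.303 -2.734
vertex -2.964 4.153 -2.998
endloop
endfacet
facet normal 0.509 -0.636 -0.580
outer loop
vertex -3.378 4.017 -3.212
vertex -2.964 4.153 -2.998
vertex -3.405 2.657 -1.746
endloop
endfacet
facet normal 0.865 0.161 -0.476
outer loop
vertex 2.015 -2.981 -0.808
vertex 1.703 -3.225 -1.457
vertex 1.725 -2.518 -1.178
endloop
endfacet
facet normal 0.244 0.694 0.677
outer loop
vertex 2.015 -2.981 -0.808
vertex 1.725 -2.518 -1.178
vertex 0.469 -3.27 0.045
endloop
endfacet
facet normal 0.243 0.695 0.677
outer loop
vertex 0.469 -3.27 0.045
vertex 1.725 -2.518 -1.178
vertex 0.178 -2.808 -0.325
endloop
endfacet
facet normal -0.864 -0.162 0.477
outer loop
vertex 0.469 -3.27 0.045
vertex 0.178 -2.808 -0.325
vertex 0.157 -3.515 -0.603
endloop
endfacet
facet normal 0.864 0.161 -0.477
outer loop
vertex 1.725 -2.518 -1.178
vertex 1.703 -3.225 -1.457
vertex 1.418 -2.589 -1.758
endloop
endfacet
facet normal -0.194 0.981 -0.018
outer loop
vertex 1.725 -2.518 -1.178
vertex 1.418 -2.589 -1.758
vertex 0.178 -2.808 -0.325
endloop
endfacet
facet normal -0.192 0.981 -0.017
outer loop
vertex 0.178 -2.808 -0.325
vertex 1.418 -2.589 -1.758
vertex -0.129 -2.878 -0.904
endloop
endfacet
facet normal -0.864 -0.162 0.477
outer loop
vertex 0.178 -2.808 -0.325
vertex -0.129 -2.878 -0.904
vertex 0.157 -3.515 -0.603
endloop
endfacet
facet normal 0.864 0.162 -0.477
outer loop
vertex 1.418 -2.589 -1.758
vertex 1.703 -3.225 -1.457
vertex 1.326 -3.138 -2.111
endloop
endfacet
facet normal -0.484 0.529 -0.697
outer loop
vertex 1.418 -2.589 -1.758
vertex 1.326 -3.138 -2.111
vertex -0.129 -2.878 -0.904
endloop
endfacet
facet normal -0.484 0.528 -0.698
outer loop
vertex -0.129 -2.878 -0.904
vertex 1.326 -3.138 -2.111
vertex -0.22 -3.428 -1.257
endloop
endfacet
facet normal -0.864 -0.163 0.476
outer loop
vertex -0.129 -2.878 -0.904
vertex -0.22 -3.428 -1.257
vertex 0.157 -3.515 -0.603
endloop
endfacet
facet normal 0.864 0.161 -0.477
outer loop
vertex 1.326 -3.138 -2.111
vertex 1.703 -3.225 -1.457
vertex 1.518 -3.753 -1.971
endloop
endfacet
facet normal -0.411 -0.322 -0.853
outer loop
vertex 1.326 -3.138 -2.111
vertex 1.518 -3.753 -1.971
vertex -0.22 -3.428 -1.257
endloop
endfacet
facet normal -0.411 -0.321 -0.853
outer loop
vertex -0.22 -3.428 -1.257
vertex 1.518 -3.753 -1.971
vertex -0.028 -4.043 -1.118
endloop
endfacet
facet normal -0.864 -0.162 0.477
outer loop
vertex -0.22 -3.428 -1.257
vertex -0.028 -4.043 -1.118
vertex 0.157 -3.515 -0.603
endloop
endfacet
facet normal 0.864 0.162 -0.477
outer loop
vertex 1.518 -3.753 -1.971
vertex 1.703 -3.225 -1.457
vertex 1.85 -3.971 -1.444
endloop
endfacet
facet normal -0.028 -0.930 -0.367
outer loop
vertex 1.518 -3.753 -1.971
vertex 1.85 -3.971 -1.444
vertex -0.028 -4.043 -1.118
endloop
endfacet
facet normal -0.028 -0.930 -0.366
outer loop
vertex -0.028 -4.043 -1.118
vertex 1.85 -3.971 -1.444
vertex 0.303 -4.26 -0.591
endloop
endfacet
facet normal -0.864 -0.162 0.476
outer loop
vertex -0.028 -4.043 -1.118
vertex 0.303 -4.26 -0.591
vertex 0.157 -3.515 -0.603
endloop
endfacet
facet normal 0.864 0.162 -0.477
outer loop
vertex 1.85 -3.971 -1.444
vertex 1.703 -3.225 -1.457
vertex 2.071 -3.627 -0.927
endloop
endfacet
facet normal 0.375 -0.838 0.397
outer loop
vertex 1.85 -3.971 -1.444
vertex 2.071 -3.627 -0.927
vertex 0.303 -4.26 -0.591
endloop
endfacet
facet normal 0.375 -0.838 0.396
outer loop
vertex 0.303 -4.26 -0.591
vertex 2.071 -3.627 -0.927
vertex 0.524 -3.916 -0.073
endloop
endfacet
facet normal -0.864 -0.162 0.476
outer loop
vertex 0.303 -4.26 -0.591
vertex 0.524 -3.916 -0.073
vertex 0.157 -3.515 -0.603
endloop
endfacet
facet normal 0.864 0.163 -0.477
outer loop
vertex 2.071 -3.627 -0.927
vertex 1.703 -3.225 -1.457
vertex 2.015 -2.981 -0.808
endloop
endfacet
facet normal 0.496 -0.115 0.860
outer loop
vertex 2.071 -3.627 -0.927
vertex 2.015 -2.981 -0.808
vertex 0.524 -3.916 -0.073
endloop
endfacet
facet normal 0.496 -0.115 0.861
outer loop
vertex 0.524 -3.916 -0.073
vertex 2.015 -2.981 -0.808
vertex 0.469 -3.27 0.045
endloop
endfacet
facet normal -0.864 -0.161 0.477
outer loop
vertex 0.524 -3.916 -0.073
vertex 0.469 -3.27 0.045
vertex 0.157 -3.515 -0.603
endloop
endfacet

endsolid


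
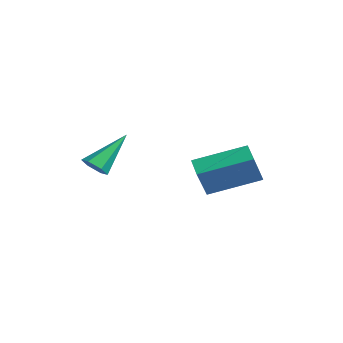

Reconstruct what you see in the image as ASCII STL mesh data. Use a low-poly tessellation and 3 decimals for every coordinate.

solid 
facet normal 0.135 -0.728 -0.672
outer loop
vertex -1.26 -2.34 2.467
vertex -1.84 -2.347 2.358
vertex -1.486 -1.993 2.046
endloop
endfacet
facet normal 0.850 0.526 -0.022
outer loop
vertex -1.26 -2.34 2.467
vertex -1.486 -1.993 2.046
vertex -2.1 -0.933 3.662
endloop
endfacet
facet normal 0.135 -0.728 -0.672
outer loop
vertex -1.486 -1.993 2.046
vertex -1.84 -2.347 2.358
vertex -2.065 -2.0 1.937
endloop
endfacet
facet normal 0.088 0.848 -0.523
outer loop
vertex -1.486 -1.993 2.046
vertex -2.065 -2.0 1.937
vertex -2.1 -0.933 3.662
endloop
endfacet
facet normal 0.133 -0.729 -0.672
outer loop
vertex -2.065 -2.0 1.937
vertex -1.84 -2.347 2.358
vertex -2.42 -2.353 2.25
endloop
endfacet
facet normal -0.796 0.508 -0.330
outer loop
vertex -2.065 -2.0 1.937
vertex -2.42 -2.353 2.25
vertex -2.1 -0.933 3.662
endloop
endfacet
facet normal 0.133 -0.728 -0.673
outer loop
vertex -2.42 -2.353 2.25
vertex -1.84 -2.347 2.358
vertex -2.195 -2.7 2.67
endloop
endfacet
facet normal -0.918 -0.155 0.364
outer loop
vertex -2.42 -2.353 2.25
vertex -2.195 -2.7 2.67
vertex -2.1 -0.933 3.662
endloop
endfacet
facet normal 0.135 -0.729 -0.671
outer loop
vertex -2.195 -2.7 2.67
vertex -1.84 -2.347 2.358
vertex -1.615 -2.693 2.779
endloop
endfacet
facet normal -0.157 -0.477 0.865
outer loop
vertex -2.195 -2.7 2.67
vertex -1.615 -2.693 2.779
vertex -2.1 -0.933 3.662
endloop
endfacet
facet normal 0.135 -0.729 -0.671
outer loop
vertex -1.615 -2.693 2.779
vertex -1.84 -2.347 2.358
vertex -1.26 -2.34 2.467
endloop
endfacet
facet normal 0.727 -0.137 0.673
outer loop
vertex -1.615 -2.693 2.779
vertex -1.26 -2.34 2.467
vertex -2.1 -0.933 3.662
endloop
endfacet
facet normal -0.271 0.428 -0.862
outer loop
vertex -0.036 3.339 2.059
vertex 0.802 3.126 1.69
vertex -0.817 1.458 1.371
endloop
endfacet
facet normal -0.892 0.227 0.392
outer loop
vertex -0.422 0.834 2.63
vertex -0.036 3.339 2.059
vertex -0.817 1.458 1.371
endloop
endfacet
facet normal -0.271 0.428 -0.862
outer loop
vertex -0.817 1.458 1.371
vertex 0.802 3.126 1.69
vertex 0.021 1.245 1.002
endloop
endfacet
facet normal -0.363 -0.875 -0.320
outer loop
vertex 0.021 1.245 1.002
vertex -0.422 0.834 2.63
vertex -0.817 1.458 1.371
endloop
endfacet
facet normal 0.363 0.875 0.320
outer loop
vertex -0.036 3.339 2.059
vertex 1.197 2.502 2.949
vertex 0.802 3.126 1.69
endloop
endfacet
facet normal -0.892 0.227 0.392
outer loop
vertex 0.359 2.715 3.318
vertex -0.036 3.339 2.059
vertex -0.422 0.834 2.63
endloop
endfacet
facet normal 0.363 0.875 0.320
outer loop
vertex 0.359 2.715 3.318
vertex 1.197 2.502 2.949
vertex -0.036 3.339 2.059
endloop
endfacet
facet normal 0.892 -0.227 -0.392
outer loop
vertex 0.802 3.126 1.69
vertex 1.197 2.502 2.949
vertex 0.021 1.245 1.002
endloop
endfacet
facet normal -0.363 -0.875 -0.320
outer loop
vertex 0.416 0.621 2.261
vertex -0.422 0.834 2.63
vertex 0.021 1.245 1.002
endloop
endfacet
facet normal 0.892 -0.227 -0.392
outer loop
vertex 0.021 1.245 1.002
vertex 1.197 2.502 2.949
vertex 0.416 0.621 2.261
endloop
endfacet
facet normal 0.271 -0.428 0.862
outer loop
vertex 0.416 0.621 2.261
vertex 0.359 2.715 3.318
vertex -0.422 0.834 2.63
endloop
endfacet
facet normal 0.271 -0.428 0.862
outer loop
vertex 1.197 2.502 2.949
vertex 0.359 2.715 3.318
vertex 0.416 0.621 2.261
endloop
endfacet

endsolid


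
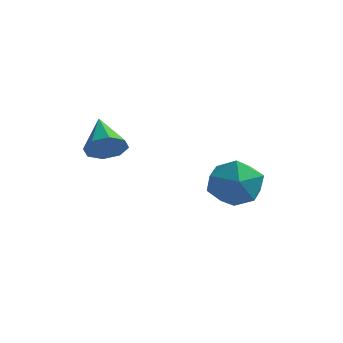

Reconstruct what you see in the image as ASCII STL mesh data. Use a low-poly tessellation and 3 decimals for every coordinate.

solid 
facet normal 0.545 -0.614 -0.571
outer loop
vertex -2.243 -3.684 -1.099
vertex -2.724 -4.134 -1.074
vertex -2.577 -3.631 -1.475
endloop
endfacet
facet normal 0.253 0.964 -0.089
outer loop
vertex -2.243 -3.684 -1.099
vertex -2.577 -3.631 -1.475
vertex -3.476 -3.286 -0.286
endloop
endfacet
facet normal 0.544 -0.614 -0.571
outer loop
vertex -2.577 -3.631 -1.475
vertex -2.724 -4.134 -1.074
vertex -2.997 -3.873 -1.615
endloop
endfacet
facet normal -0.314 0.821 -0.476
outer loop
vertex -2.577 -3.631 -1.475
vertex -2.997 -3.873 -1.615
vertex -3.476 -3.286 -0.286
endloop
endfacet
facet normal 0.544 -0.615 -0.571
outer loop
vertex -2.997 -3.873 -1.615
vertex -2.724 -4.134 -1.074
vertex -3.258 -4.268 -1.438
endloop
endfacet
facet normal -0.825 0.344 -0.449
outer loop
vertex -2.997 -3.873 -1.615
vertex -3.258 -4.268 -1.438
vertex -3.476 -3.286 -0.286
endloop
endfacet
facet normal 0.544 -0.614 -0.572
outer loop
vertex -3.258 -4.268 -1.438
vertex -2.724 -4.134 -1.074
vertex -3.206 -4.585 -1.048
endloop
endfacet
facet normal -0.981 -0.190 -0.024
outer loop
vertex -3.258 -4.268 -1.438
vertex -3.206 -4.585 -1.048
vertex -3.476 -3.286 -0.286
endloop
endfacet
facet normal 0.545 -0.615 -0.570
outer loop
vertex -3.206 -4.585 -1.048
vertex -2.724 -4.134 -1.074
vertex -2.872 -4.637 -0.673
endloop
endfacet
facet normal -0.691 -0.467 0.551
outer loop
vertex -3.206 -4.585 -1.048
vertex -2.872 -4.637 -0.673
vertex -3.476 -3.286 -0.286
endloop
endfacet
facet normal 0.545 -0.615 -0.570
outer loop
vertex -2.872 -4.637 -0.673
vertex -2.724 -4.134 -1.074
vertex -2.451 -4.395 -0.532
endloop
endfacet
facet normal -0.127 -0.325 0.937
outer loop
vertex -2.872 -4.637 -0.673
vertex -2.451 -4.395 -0.532
vertex -3.476 -3.286 -0.286
endloop
endfacet
facet normal 0.545 -0.614 -0.570
outer loop
vertex -2.451 -4.395 -0.532
vertex -2.724 -4.134 -1.074
vertex -2.191 -4.0 -0.709
endloop
endfacet
facet normal 0.385 0.154 0.910
outer loop
vertex -2.451 -4.395 -0.532
vertex -2.191 -4.0 -0.709
vertex -3.476 -3.286 -0.286
endloop
endfacet
facet normal 0.545 -0.614 -0.570
outer loop
vertex -2.191 -4.0 -0.709
vertex -2.724 -4.134 -1.074
vertex -2.243 -3.684 -1.099
endloop
endfacet
facet normal 0.541 0.687 0.485
outer loop
vertex -2.191 -4.0 -0.709
vertex -2.243 -3.684 -1.099
vertex -3.476 -3.286 -0.286
endloop
endfacet
facet normal -0.298 0.476 0.828
outer loop
vertex -1.197 -0.349 -2.689
vertex -0.38 -0.65 -2.222
vertex -0.38 0.207 -2.715
endloop
endfacet
facet normal -0.541 0.806 0.242
outer loop
vertex -1.197 -0.349 -2.689
vertex -0.38 0.207 -2.715
vertex -0.923 0.088 -3.533
endloop
endfacet
facet normal -0.932 0.339 -0.127
outer loop
vertex -1.197 -0.349 -2.689
vertex -0.923 0.088 -3.533
vertex -1.259 -0.841 -3.544
endloop
endfacet
facet normal -0.932 -0.280 0.229
outer loop
vertex -1.197 -0.349 -2.689
vertex -1.259 -0.841 -3.544
vertex -0.923 -1.297 -2.734
endloop
endfacet
facet normal -0.540 -0.195 0.819
outer loop
vertex -1.197 -0.349 -2.689
vertex -0.923 -1.297 -2.734
vertex -0.38 -0.65 -2.222
endloop
endfacet
facet normal 0.023 0.987 -0.159
outer loop
vertex -0.923 0.088 -3.533
vertex -0.38 0.207 -2.715
vertex 0.063 0.057 -3.586
endloop
endfacet
facet normal 0.415 0.454 0.789
outer loop
vertex -0.38 0.207 -2.715
vertex -0.38 -0.65 -2.222
vertex 0.399 -0.399 -2.776
endloop
endfacet
facet normal 0.022 -0.632 0.775
outer loop
vertex -0.38 -0.65 -2.222
vertex -0.923 -1.297 -2.734
vertex 0.063 -1.328 -2.787
endloop
endfacet
facet normal -0.613 -0.770 -0.179
outer loop
vertex -0.923 -1.297 -2.734
vertex -1.259 -0.841 -3.544
vertex -0.48 -1.447 -3.605
endloop
endfacet
facet normal -0.612 0.230 -0.756
outer loop
vertex -1.259 -0.841 -3.544
vertex -0.923 0.088 -3.533
vertex -0.48 -0.59 -4.098
endloop
endfacet
facet normal 0.932 0.280 -0.229
outer loop
vertex 0.337 -0.891 -3.631
vertex 0.063 0.057 -3.586
vertex 0.399 -0.399 -2.776
endloop
endfacet
facet normal 0.932 -0.339 0.127
outer loop
vertex 0.337 -0.891 -3.631
vertex 0.399 -0.399 -2.776
vertex 0.063 -1.328 -2.787
endloop
endfacet
facet normal 0.541 -0.806 -0.242
outer loop
vertex 0.337 -0.891 -3.631
vertex 0.063 -1.328 -2.787
vertex -0.48 -1.447 -3.605
endloop
endfacet
facet normal 0.298 -0.476 -0.828
outer loop
vertex 0.337 -0.891 -3.631
vertex -0.48 -1.447 -3.605
vertex -0.48 -0.59 -4.098
endloop
endfacet
facet normal 0.540 0.195 -0.819
outer loop
vertex 0.337 -0.891 -3.631
vertex -0.48 -0.59 -4.098
vertex 0.063 0.057 -3.586
endloop
endfacet
facet normal 0.613 0.770 0.179
outer loop
vertex 0.399 -0.399 -2.776
vertex 0.063 0.057 -3.586
vertex -0.38 0.207 -2.715
endloop
endfacet
facet normal 0.612 -0.230 0.756
outer loop
vertex 0.063 -1.328 -2.787
vertex 0.399 -0.399 -2.776
vertex -0.38 -0.65 -2.222
endloop
endfacet
facet normal -0.023 -0.987 0.159
outer loop
vertex -0.48 -1.447 -3.605
vertex 0.063 -1.328 -2.787
vertex -0.923 -1.297 -2.734
endloop
endfacet
facet normal -0.415 -0.454 -0.789
outer loop
vertex -0.48 -0.59 -4.098
vertex -0.48 -1.447 -3.605
vertex -1.259 -0.841 -3.544
endloop
endfacet
facet normal -0.022 0.632 -0.775
outer loop
vertex 0.063 0.057 -3.586
vertex -0.48 -0.59 -4.098
vertex -0.923 0.088 -3.533
endloop
endfacet

endsolid


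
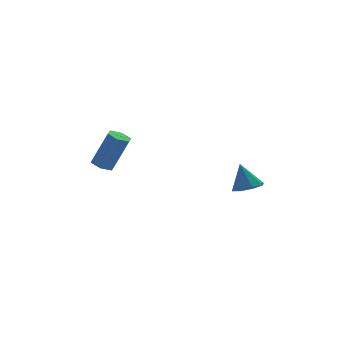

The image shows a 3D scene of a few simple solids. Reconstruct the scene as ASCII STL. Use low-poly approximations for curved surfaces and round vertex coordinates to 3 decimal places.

solid 
facet normal 0.058 -0.422 -0.905
outer loop
vertex 4.191 -3.522 0.015
vertex 3.492 -3.961 0.175
vertex 3.658 -3.21 -0.165
endloop
endfacet
facet normal 0.465 0.874 0.137
outer loop
vertex 4.191 -3.522 0.015
vertex 3.658 -3.21 -0.165
vertex 3.408 -3.339 1.505
endloop
endfacet
facet normal 0.057 -0.422 -0.905
outer loop
vertex 3.658 -3.21 -0.165
vertex 3.492 -3.961 0.175
vertex 3.028 -3.338 -0.145
endloop
endfacet
facet normal -0.197 0.979 0.046
outer loop
vertex 3.658 -3.21 -0.165
vertex 3.028 -3.338 -0.145
vertex 3.408 -3.339 1.505
endloop
endfacet
facet normal 0.058 -0.422 -0.905
outer loop
vertex 3.028 -3.338 -0.145
vertex 3.492 -3.961 0.175
vertex 2.67 -3.831 0.062
endloop
endfacet
facet normal -0.760 0.626 0.175
outer loop
vertex 3.028 -3.338 -0.145
vertex 2.67 -3.831 0.062
vertex 3.408 -3.339 1.505
endloop
endfacet
facet normal 0.058 -0.422 -0.905
outer loop
vertex 2.67 -3.831 0.062
vertex 3.492 -3.961 0.175
vertex 2.794 -4.399 0.335
endloop
endfacet
facet normal -0.893 0.021 0.450
outer loop
vertex 2.67 -3.831 0.062
vertex 2.794 -4.399 0.335
vertex 3.408 -3.339 1.505
endloop
endfacet
facet normal 0.058 -0.423 -0.904
outer loop
vertex 2.794 -4.399 0.335
vertex 3.492 -3.961 0.175
vertex 3.327 -4.711 0.515
endloop
endfacet
facet normal -0.520 -0.480 0.707
outer loop
vertex 2.794 -4.399 0.335
vertex 3.327 -4.711 0.515
vertex 3.408 -3.339 1.505
endloop
endfacet
facet normal 0.059 -0.423 -0.904
outer loop
vertex 3.327 -4.711 0.515
vertex 3.492 -3.961 0.175
vertex 3.957 -4.583 0.496
endloop
endfacet
facet normal 0.143 -0.585 0.799
outer loop
vertex 3.327 -4.711 0.515
vertex 3.957 -4.583 0.496
vertex 3.408 -3.339 1.505
endloop
endfacet
facet normal 0.058 -0.423 -0.904
outer loop
vertex 3.957 -4.583 0.496
vertex 3.492 -3.961 0.175
vertex 4.315 -4.09 0.288
endloop
endfacet
facet normal 0.707 -0.231 0.669
outer loop
vertex 3.957 -4.583 0.496
vertex 4.315 -4.09 0.288
vertex 3.408 -3.339 1.505
endloop
endfacet
facet normal 0.058 -0.422 -0.905
outer loop
vertex 4.315 -4.09 0.288
vertex 3.492 -3.961 0.175
vertex 4.191 -3.522 0.015
endloop
endfacet
facet normal 0.839 0.373 0.395
outer loop
vertex 4.315 -4.09 0.288
vertex 4.191 -3.522 0.015
vertex 3.408 -3.339 1.505
endloop
endfacet
facet normal -0.420 0.091 -0.903
outer loop
vertex -0.234 2.854 -0.798
vertex -0.84 2.957 -0.506
vertex -0.433 3.485 -0.642
endloop
endfacet
facet normal 0.859 0.361 -0.363
outer loop
vertex -0.234 2.854 -0.798
vertex -0.433 3.485 -0.642
vertex 0.665 2.659 1.134
endloop
endfacet
facet normal 0.859 0.360 -0.364
outer loop
vertex 0.665 2.659 1.134
vertex -0.433 3.485 -0.642
vertex 0.466 3.291 1.29
endloop
endfacet
facet normal 0.420 -0.091 0.903
outer loop
vertex 0.665 2.659 1.134
vertex 0.466 3.291 1.29
vertex 0.06 2.763 1.426
endloop
endfacet
facet normal -0.420 0.091 -0.903
outer loop
vertex -0.433 3.485 -0.642
vertex -0.84 2.957 -0.506
vertex -1.038 3.589 -0.35
endloop
endfacet
facet normal 0.177 0.984 0.016
outer loop
vertex -0.433 3.485 -0.642
vertex -1.038 3.589 -0.35
vertex 0.466 3.291 1.29
endloop
endfacet
facet normal 0.176 0.984 0.017
outer loop
vertex 0.466 3.291 1.29
vertex -1.038 3.589 -0.35
vertex -0.139 3.394 1.582
endloop
endfacet
facet normal 0.420 -0.091 0.903
outer loop
vertex 0.466 3.291 1.29
vertex -0.139 3.394 1.582
vertex 0.06 2.763 1.426
endloop
endfacet
facet normal -0.420 0.091 -0.903
outer loop
vertex -1.038 3.589 -0.35
vertex -0.84 2.957 -0.506
vertex -1.445 3.061 -0.214
endloop
endfacet
facet normal -0.682 0.624 0.381
outer loop
vertex -1.038 3.589 -0.35
vertex -1.445 3.061 -0.214
vertex -0.139 3.394 1.582
endloop
endfacet
facet normal -0.682 0.624 0.381
outer loop
vertex -0.139 3.394 1.582
vertex -1.445 3.061 -0.214
vertex -0.546 2.866 1.718
endloop
endfacet
facet normal 0.420 -0.091 0.903
outer loop
vertex -0.139 3.394 1.582
vertex -0.546 2.866 1.718
vertex 0.06 2.763 1.426
endloop
endfacet
facet normal -0.420 0.091 -0.903
outer loop
vertex -1.445 3.061 -0.214
vertex -0.84 2.957 -0.506
vertex -1.246 2.429 -0.37
endloop
endfacet
facet normal -0.859 -0.360 0.363
outer loop
vertex -1.445 3.061 -0.214
vertex -1.246 2.429 -0.37
vertex -0.546 2.866 1.718
endloop
endfacet
facet normal -0.859 -0.361 0.363
outer loop
vertex -0.546 2.866 1.718
vertex -1.246 2.429 -0.37
vertex -0.347 2.235 1.562
endloop
endfacet
facet normal 0.420 -0.091 0.903
outer loop
vertex -0.546 2.866 1.718
vertex -0.347 2.235 1.562
vertex 0.06 2.763 1.426
endloop
endfacet
facet normal -0.420 0.091 -0.903
outer loop
vertex -1.246 2.429 -0.37
vertex -0.84 2.957 -0.506
vertex -0.641 2.326 -0.662
endloop
endfacet
facet normal -0.176 -0.984 -0.017
outer loop
vertex -1.246 2.429 -0.37
vertex -0.641 2.326 -0.662
vertex -0.347 2.235 1.562
endloop
endfacet
facet normal -0.177 -0.984 -0.017
outer loop
vertex -0.347 2.235 1.562
vertex -0.641 2.326 -0.662
vertex 0.258 2.131 1.27
endloop
endfacet
facet normal 0.420 -0.091 0.903
outer loop
vertex -0.347 2.235 1.562
vertex 0.258 2.131 1.27
vertex 0.06 2.763 1.426
endloop
endfacet
facet normal -0.420 0.091 -0.903
outer loop
vertex -0.641 2.326 -0.662
vertex -0.84 2.957 -0.506
vertex -0.234 2.854 -0.798
endloop
endfacet
facet normal 0.682 -0.624 -0.381
outer loop
vertex -0.641 2.326 -0.662
vertex -0.234 2.854 -0.798
vertex 0.258 2.131 1.27
endloop
endfacet
facet normal 0.682 -0.624 -0.381
outer loop
vertex 0.258 2.131 1.27
vertex -0.234 2.854 -0.798
vertex 0.665 2.659 1.134
endloop
endfacet
facet normal 0.420 -0.091 0.903
outer loop
vertex 0.258 2.131 1.27
vertex 0.665 2.659 1.134
vertex 0.06 2.763 1.426
endloop
endfacet

endsolid


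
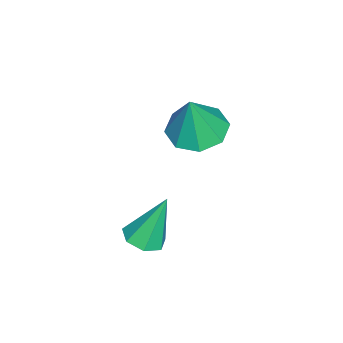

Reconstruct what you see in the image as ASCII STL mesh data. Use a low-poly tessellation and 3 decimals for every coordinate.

solid 
facet normal 0.197 -0.323 -0.926
outer loop
vertex 0.471 -3.272 -2.353
vertex -0.049 -2.952 -2.575
vertex 0.563 -2.74 -2.519
endloop
endfacet
facet normal 0.854 0.015 0.521
outer loop
vertex 0.471 -3.272 -2.353
vertex 0.563 -2.74 -2.519
vertex -0.391 -2.388 -0.965
endloop
endfacet
facet normal 0.197 -0.324 -0.925
outer loop
vertex 0.563 -2.74 -2.519
vertex -0.049 -2.952 -2.575
vertex 0.194 -2.368 -2.728
endloop
endfacet
facet normal 0.629 0.746 0.217
outer loop
vertex 0.563 -2.74 -2.519
vertex 0.194 -2.368 -2.728
vertex -0.391 -2.388 -0.965
endloop
endfacet
facet normal 0.196 -0.324 -0.926
outer loop
vertex 0.194 -2.368 -2.728
vertex -0.049 -2.952 -2.575
vertex -0.358 -2.436 -2.821
endloop
endfacet
facet normal -0.118 0.993 -0.028
outer loop
vertex 0.194 -2.368 -2.728
vertex -0.358 -2.436 -2.821
vertex -0.391 -2.388 -0.965
endloop
endfacet
facet normal 0.197 -0.323 -0.926
outer loop
vertex -0.358 -2.436 -2.821
vertex -0.049 -2.952 -2.575
vertex -0.678 -2.892 -2.73
endloop
endfacet
facet normal -0.821 0.570 -0.029
outer loop
vertex -0.358 -2.436 -2.821
vertex -0.678 -2.892 -2.73
vertex -0.391 -2.388 -0.965
endloop
endfacet
facet normal 0.197 -0.324 -0.925
outer loop
vertex -0.678 -2.892 -2.73
vertex -0.049 -2.952 -2.575
vertex -0.524 -3.393 -2.522
endloop
endfacet
facet normal -0.955 -0.205 0.214
outer loop
vertex -0.678 -2.892 -2.73
vertex -0.524 -3.393 -2.522
vertex -0.391 -2.388 -0.965
endloop
endfacet
facet normal 0.197 -0.323 -0.926
outer loop
vertex -0.524 -3.393 -2.522
vertex -0.049 -2.952 -2.575
vertex -0.012 -3.562 -2.354
endloop
endfacet
facet normal -0.417 -0.747 0.518
outer loop
vertex -0.524 -3.393 -2.522
vertex -0.012 -3.562 -2.354
vertex -0.391 -2.388 -0.965
endloop
endfacet
facet normal 0.196 -0.323 -0.926
outer loop
vertex -0.012 -3.562 -2.354
vertex -0.049 -2.952 -2.575
vertex 0.471 -3.272 -2.353
endloop
endfacet
facet normal 0.388 -0.649 0.654
outer loop
vertex -0.012 -3.562 -2.354
vertex 0.471 -3.272 -2.353
vertex -0.391 -2.388 -0.965
endloop
endfacet
facet normal -0.268 0.057 -0.962
outer loop
vertex -1.755 -2.592 0.004
vertex -2.561 -2.225 0.25
vertex -1.731 -1.889 0.039
endloop
endfacet
facet normal 0.975 -0.044 0.219
outer loop
vertex -1.755 -2.592 0.004
vertex -1.731 -1.889 0.039
vertex -2.139 -2.315 1.77
endloop
endfacet
facet normal -0.268 0.057 -0.962
outer loop
vertex -1.731 -1.889 0.039
vertex -2.561 -2.225 0.25
vertex -2.194 -1.383 0.198
endloop
endfacet
facet normal 0.747 0.583 0.320
outer loop
vertex -1.731 -1.889 0.039
vertex -2.194 -1.383 0.198
vertex -2.139 -2.315 1.77
endloop
endfacet
facet normal -0.267 0.057 -0.962
outer loop
vertex -2.194 -1.383 0.198
vertex -2.561 -2.225 0.25
vertex -2.872 -1.37 0.387
endloop
endfacet
facet normal 0.156 0.852 0.500
outer loop
vertex -2.194 -1.383 0.198
vertex -2.872 -1.37 0.387
vertex -2.139 -2.315 1.77
endloop
endfacet
facet normal -0.267 0.057 -0.962
outer loop
vertex -2.872 -1.37 0.387
vertex -2.561 -2.225 0.25
vertex -3.368 -1.858 0.496
endloop
endfacet
facet normal -0.453 0.606 0.654
outer loop
vertex -2.872 -1.37 0.387
vertex -3.368 -1.858 0.496
vertex -2.139 -2.315 1.77
endloop
endfacet
facet normal -0.267 0.057 -0.962
outer loop
vertex -3.368 -1.858 0.496
vertex -2.561 -2.225 0.25
vertex -3.392 -2.561 0.461
endloop
endfacet
facet normal -0.721 -0.010 0.692
outer loop
vertex -3.368 -1.858 0.496
vertex -3.392 -2.561 0.461
vertex -2.139 -2.315 1.77
endloop
endfacet
facet normal -0.267 0.057 -0.962
outer loop
vertex -3.392 -2.561 0.461
vertex -2.561 -2.225 0.25
vertex -2.929 -3.067 0.302
endloop
endfacet
facet normal -0.493 -0.637 0.592
outer loop
vertex -3.392 -2.561 0.461
vertex -2.929 -3.067 0.302
vertex -2.139 -2.315 1.77
endloop
endfacet
facet normal -0.267 0.057 -0.962
outer loop
vertex -2.929 -3.067 0.302
vertex -2.561 -2.225 0.25
vertex -2.251 -3.08 0.113
endloop
endfacet
facet normal 0.097 -0.906 0.412
outer loop
vertex -2.929 -3.067 0.302
vertex -2.251 -3.08 0.113
vertex -2.139 -2.315 1.77
endloop
endfacet
facet normal -0.268 0.057 -0.962
outer loop
vertex -2.251 -3.08 0.113
vertex -2.561 -2.225 0.25
vertex -1.755 -2.592 0.004
endloop
endfacet
facet normal 0.706 -0.660 0.257
outer loop
vertex -2.251 -3.08 0.113
vertex -1.755 -2.592 0.004
vertex -2.139 -2.315 1.77
endloop
endfacet

endsolid


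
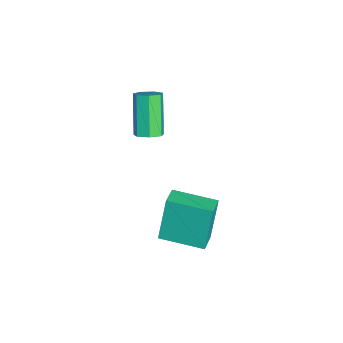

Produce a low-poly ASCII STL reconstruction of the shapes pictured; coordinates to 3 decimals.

solid 
facet normal 0.583 -0.004 -0.813
outer loop
vertex -2.017 0.934 2.352
vertex -2.315 0.446 2.141
vertex -2.439 1.036 2.049
endloop
endfacet
facet normal 0.159 0.981 0.109
outer loop
vertex -2.017 0.934 2.352
vertex -2.439 1.036 2.049
vertex -3.147 0.943 3.929
endloop
endfacet
facet normal 0.157 0.982 0.108
outer loop
vertex -3.147 0.943 3.929
vertex -2.439 1.036 2.049
vertex -3.569 1.044 3.626
endloop
endfacet
facet normal -0.582 0.006 0.813
outer loop
vertex -3.147 0.943 3.929
vertex -3.569 1.044 3.626
vertex -3.445 0.454 3.719
endloop
endfacet
facet normal 0.581 -0.005 -0.814
outer loop
vertex -2.439 1.036 2.049
vertex -2.315 0.446 2.141
vertex -2.768 0.693 1.816
endloop
endfacet
facet normal -0.525 0.762 -0.380
outer loop
vertex -2.439 1.036 2.049
vertex -2.768 0.693 1.816
vertex -3.569 1.044 3.626
endloop
endfacet
facet normal -0.524 0.763 -0.380
outer loop
vertex -3.569 1.044 3.626
vertex -2.768 0.693 1.816
vertex -3.898 0.702 3.393
endloop
endfacet
facet normal -0.582 0.006 0.813
outer loop
vertex -3.569 1.044 3.626
vertex -3.898 0.702 3.393
vertex -3.445 0.454 3.719
endloop
endfacet
facet normal 0.582 -0.004 -0.813
outer loop
vertex -2.768 0.693 1.816
vertex -2.315 0.446 2.141
vertex -2.756 0.164 1.827
endloop
endfacet
facet normal -0.813 -0.031 -0.582
outer loop
vertex -2.768 0.693 1.816
vertex -2.756 0.164 1.827
vertex -3.898 0.702 3.393
endloop
endfacet
facet normal -0.813 -0.032 -0.582
outer loop
vertex -3.898 0.702 3.393
vertex -2.756 0.164 1.827
vertex -3.885 0.173 3.404
endloop
endfacet
facet normal -0.583 0.003 0.812
outer loop
vertex -3.898 0.702 3.393
vertex -3.885 0.173 3.404
vertex -3.445 0.454 3.719
endloop
endfacet
facet normal 0.583 -0.006 -0.813
outer loop
vertex -2.756 0.164 1.827
vertex -2.315 0.446 2.141
vertex -2.412 -0.153 2.076
endloop
endfacet
facet normal -0.489 -0.801 -0.345
outer loop
vertex -2.756 0.164 1.827
vertex -2.412 -0.153 2.076
vertex -3.885 0.173 3.404
endloop
endfacet
facet normal -0.489 -0.801 -0.346
outer loop
vertex -3.885 0.173 3.404
vertex -2.412 -0.153 2.076
vertex -3.542 -0.144 3.653
endloop
endfacet
facet normal -0.584 0.005 0.812
outer loop
vertex -3.885 0.173 3.404
vertex -3.542 -0.144 3.653
vertex -3.445 0.454 3.719
endloop
endfacet
facet normal 0.581 -0.006 -0.814
outer loop
vertex -2.412 -0.153 2.076
vertex -2.315 0.446 2.141
vertex -1.995 -0.019 2.373
endloop
endfacet
facet normal 0.203 -0.967 0.151
outer loop
vertex -2.412 -0.153 2.076
vertex -1.995 -0.019 2.373
vertex -3.542 -0.144 3.653
endloop
endfacet
facet normal 0.203 -0.967 0.151
outer loop
vertex -3.542 -0.144 3.653
vertex -1.995 -0.019 2.373
vertex -3.125 -0.01 3.95
endloop
endfacet
facet normal -0.581 0.004 0.814
outer loop
vertex -3.542 -0.144 3.653
vertex -3.125 -0.01 3.95
vertex -3.445 0.454 3.719
endloop
endfacet
facet normal 0.582 -0.005 -0.813
outer loop
vertex -1.995 -0.019 2.373
vertex -2.315 0.446 2.141
vertex -1.819 0.465 2.496
endloop
endfacet
facet normal 0.742 -0.405 0.534
outer loop
vertex -1.995 -0.019 2.373
vertex -1.819 0.465 2.496
vertex -3.125 -0.01 3.95
endloop
endfacet
facet normal 0.742 -0.407 0.533
outer loop
vertex -3.125 -0.01 3.95
vertex -1.819 0.465 2.496
vertex -2.949 0.473 4.074
endloop
endfacet
facet normal -0.582 0.003 0.813
outer loop
vertex -3.125 -0.01 3.95
vertex -2.949 0.473 4.074
vertex -3.445 0.454 3.719
endloop
endfacet
facet normal 0.582 -0.004 -0.813
outer loop
vertex -1.819 0.465 2.496
vertex -2.315 0.446 2.141
vertex -2.017 0.934 2.352
endloop
endfacet
facet normal 0.722 0.463 0.515
outer loop
vertex -1.819 0.465 2.496
vertex -2.017 0.934 2.352
vertex -2.949 0.473 4.074
endloop
endfacet
facet normal 0.722 0.463 0.515
outer loop
vertex -2.949 0.473 4.074
vertex -2.017 0.934 2.352
vertex -3.147 0.943 3.929
endloop
endfacet
facet normal -0.582 0.006 0.813
outer loop
vertex -2.949 0.473 4.074
vertex -3.147 0.943 3.929
vertex -3.445 0.454 3.719
endloop
endfacet
facet normal -0.923 0.271 -0.275
outer loop
vertex -1.184 1.325 -0.399
vertex -0.604 3.138 -0.56
vertex -0.689 0.99 -2.391
endloop
endfacet
facet normal -0.304 -0.949 0.084
outer loop
vertex 0.224 0.722 -2.12
vertex -1.184 1.325 -0.399
vertex -0.689 0.99 -2.391
endloop
endfacet
facet normal -0.923 0.270 -0.274
outer loop
vertex -0.689 0.99 -2.391
vertex -0.604 3.138 -0.56
vertex -0.11 2.803 -2.553
endloop
endfacet
facet normal 0.237 -0.161 -0.958
outer loop
vertex -0.11 2.803 -2.553
vertex 0.224 0.722 -2.12
vertex -0.689 0.99 -2.391
endloop
endfacet
facet normal -0.237 0.161 0.958
outer loop
vertex -1.184 1.325 -0.399
vertex 0.309 2.87 -0.289
vertex -0.604 3.138 -0.56
endloop
endfacet
facet normal -0.303 -0.949 0.084
outer loop
vertex -0.27 1.057 -0.127
vertex -1.184 1.325 -0.399
vertex 0.224 0.722 -2.12
endloop
endfacet
facet normal -0.238 0.161 0.958
outer loop
vertex -0.27 1.057 -0.127
vertex 0.309 2.87 -0.289
vertex -1.184 1.325 -0.399
endloop
endfacet
facet normal 0.304 0.949 -0.084
outer loop
vertex -0.604 3.138 -0.56
vertex 0.309 2.87 -0.289
vertex -0.11 2.803 -2.553
endloop
endfacet
facet normal 0.238 -0.161 -0.958
outer loop
vertex 0.804 2.535 -2.281
vertex 0.224 0.722 -2.12
vertex -0.11 2.803 -2.553
endloop
endfacet
facet normal 0.303 0.949 -0.084
outer loop
vertex -0.11 2.803 -2.553
vertex 0.309 2.87 -0.289
vertex 0.804 2.535 -2.281
endloop
endfacet
facet normal 0.923 -0.271 0.274
outer loop
vertex 0.804 2.535 -2.281
vertex -0.27 1.057 -0.127
vertex 0.224 0.722 -2.12
endloop
endfacet
facet normal 0.923 -0.270 0.275
outer loop
vertex 0.309 2.87 -0.289
vertex -0.27 1.057 -0.127
vertex 0.804 2.535 -2.281
endloop
endfacet

endsolid
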